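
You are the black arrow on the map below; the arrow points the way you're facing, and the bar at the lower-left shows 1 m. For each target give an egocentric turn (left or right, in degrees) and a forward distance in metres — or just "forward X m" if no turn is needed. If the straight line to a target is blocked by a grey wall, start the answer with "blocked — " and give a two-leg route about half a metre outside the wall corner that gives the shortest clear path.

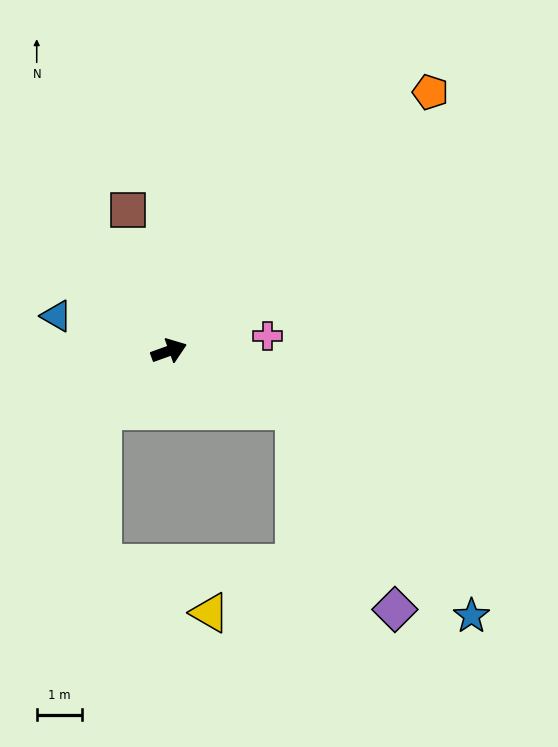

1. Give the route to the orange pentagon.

turn left 25°, forward 8.1 m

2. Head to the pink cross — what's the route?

turn right 11°, forward 2.2 m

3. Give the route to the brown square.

turn left 86°, forward 3.2 m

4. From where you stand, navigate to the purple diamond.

blocked — turn right 45°, forward 3.0 m, then turn right 38°, forward 4.9 m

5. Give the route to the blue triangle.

turn left 143°, forward 2.6 m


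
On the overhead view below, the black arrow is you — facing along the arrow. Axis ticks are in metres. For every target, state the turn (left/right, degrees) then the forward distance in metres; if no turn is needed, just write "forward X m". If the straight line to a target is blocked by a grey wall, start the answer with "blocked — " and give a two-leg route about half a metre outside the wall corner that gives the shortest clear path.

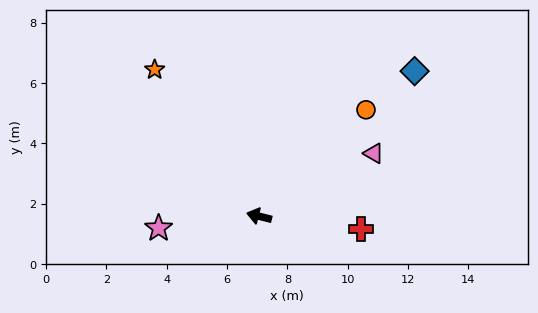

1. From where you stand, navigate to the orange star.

turn right 40°, forward 6.0 m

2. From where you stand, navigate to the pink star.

turn left 21°, forward 3.4 m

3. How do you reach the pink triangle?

turn right 137°, forward 4.3 m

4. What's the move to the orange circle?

turn right 121°, forward 5.0 m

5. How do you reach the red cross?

turn right 173°, forward 3.4 m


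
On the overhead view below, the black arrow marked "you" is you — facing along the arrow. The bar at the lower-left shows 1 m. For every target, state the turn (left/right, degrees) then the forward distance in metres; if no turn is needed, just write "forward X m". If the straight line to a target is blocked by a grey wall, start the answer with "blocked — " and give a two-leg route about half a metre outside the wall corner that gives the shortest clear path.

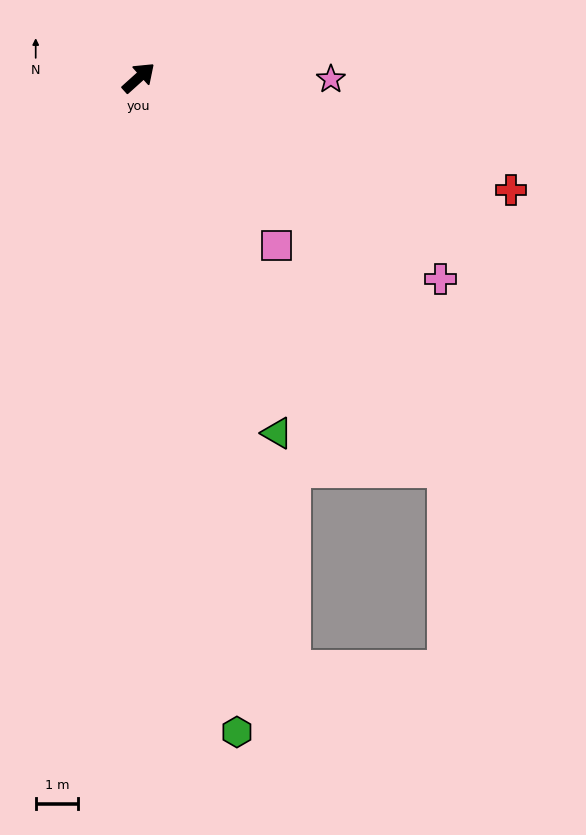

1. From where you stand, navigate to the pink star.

turn right 42°, forward 4.5 m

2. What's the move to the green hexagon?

turn right 123°, forward 15.6 m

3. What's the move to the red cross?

turn right 59°, forward 9.1 m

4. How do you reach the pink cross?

turn right 76°, forward 8.5 m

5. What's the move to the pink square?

turn right 93°, forward 5.1 m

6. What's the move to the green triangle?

turn right 111°, forward 9.0 m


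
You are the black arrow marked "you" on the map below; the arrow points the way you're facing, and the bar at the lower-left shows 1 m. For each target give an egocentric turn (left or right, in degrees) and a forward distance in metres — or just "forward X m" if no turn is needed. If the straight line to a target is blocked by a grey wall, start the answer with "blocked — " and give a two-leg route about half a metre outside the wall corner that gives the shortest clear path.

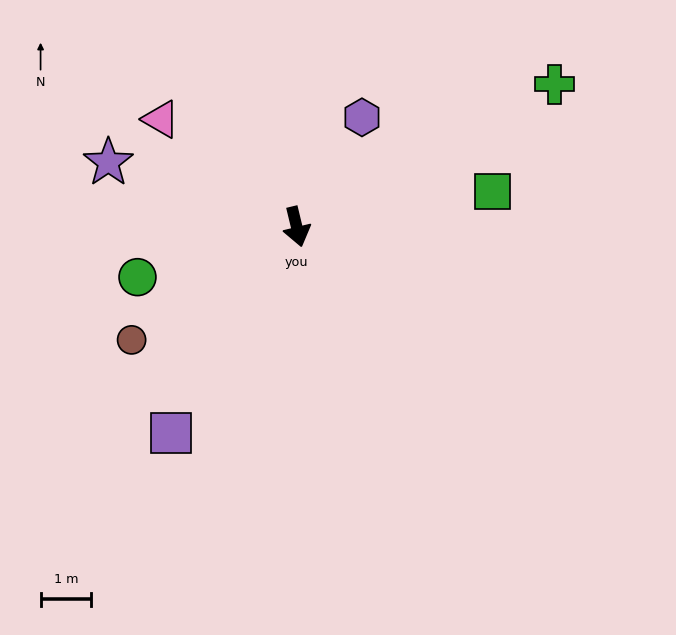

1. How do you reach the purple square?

turn right 45°, forward 4.8 m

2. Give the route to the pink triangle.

turn right 142°, forward 3.4 m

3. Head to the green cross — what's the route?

turn left 105°, forward 5.8 m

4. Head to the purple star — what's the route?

turn right 122°, forward 3.9 m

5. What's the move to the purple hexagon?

turn left 136°, forward 2.5 m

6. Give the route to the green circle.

turn right 86°, forward 3.3 m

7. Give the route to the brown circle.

turn right 69°, forward 4.0 m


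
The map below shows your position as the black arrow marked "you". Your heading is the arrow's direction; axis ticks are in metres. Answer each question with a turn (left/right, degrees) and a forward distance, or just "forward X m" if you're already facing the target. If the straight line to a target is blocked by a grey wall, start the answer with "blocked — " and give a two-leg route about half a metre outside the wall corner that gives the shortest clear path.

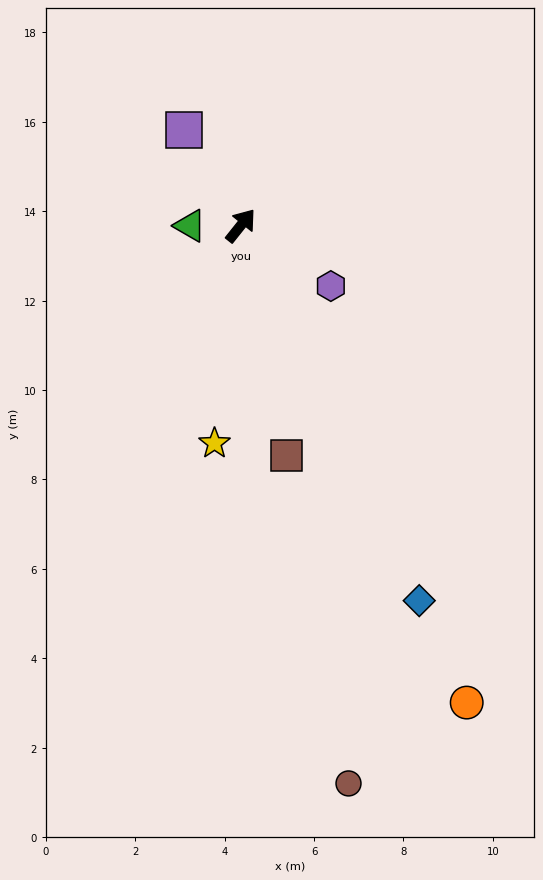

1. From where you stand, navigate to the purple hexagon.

turn right 85°, forward 2.4 m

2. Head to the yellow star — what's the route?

turn right 148°, forward 4.9 m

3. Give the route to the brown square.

turn right 130°, forward 5.2 m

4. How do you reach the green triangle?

turn left 129°, forward 1.1 m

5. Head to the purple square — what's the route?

turn left 69°, forward 2.5 m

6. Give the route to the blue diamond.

turn right 116°, forward 9.3 m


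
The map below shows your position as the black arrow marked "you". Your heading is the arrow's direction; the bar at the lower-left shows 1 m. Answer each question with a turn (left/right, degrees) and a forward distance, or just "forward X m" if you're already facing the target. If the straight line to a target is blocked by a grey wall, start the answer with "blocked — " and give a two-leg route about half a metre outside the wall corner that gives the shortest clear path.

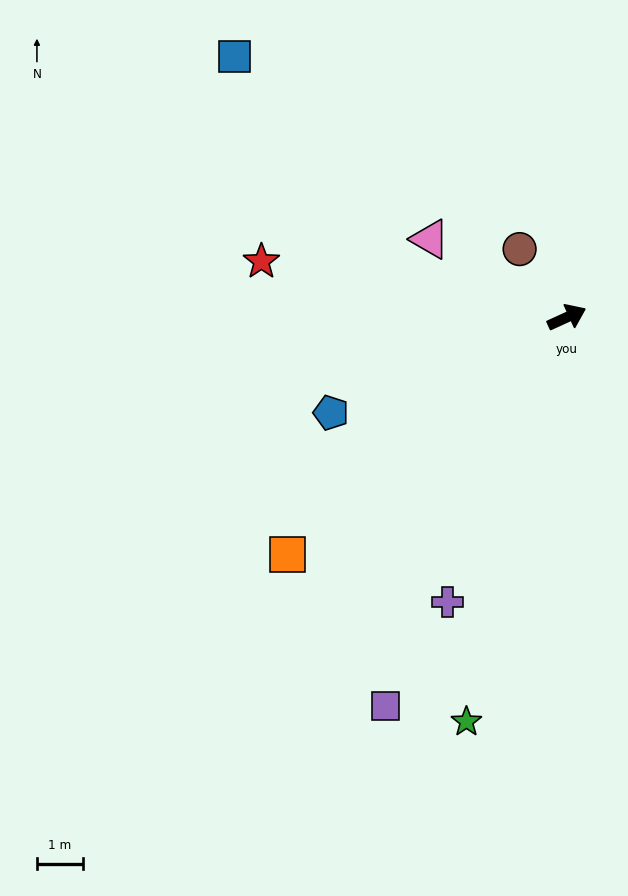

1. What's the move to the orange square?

turn right 164°, forward 8.0 m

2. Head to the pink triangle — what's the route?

turn left 126°, forward 3.5 m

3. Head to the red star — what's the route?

turn left 145°, forward 6.8 m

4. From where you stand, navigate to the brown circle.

turn left 100°, forward 1.8 m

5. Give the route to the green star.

turn right 128°, forward 9.1 m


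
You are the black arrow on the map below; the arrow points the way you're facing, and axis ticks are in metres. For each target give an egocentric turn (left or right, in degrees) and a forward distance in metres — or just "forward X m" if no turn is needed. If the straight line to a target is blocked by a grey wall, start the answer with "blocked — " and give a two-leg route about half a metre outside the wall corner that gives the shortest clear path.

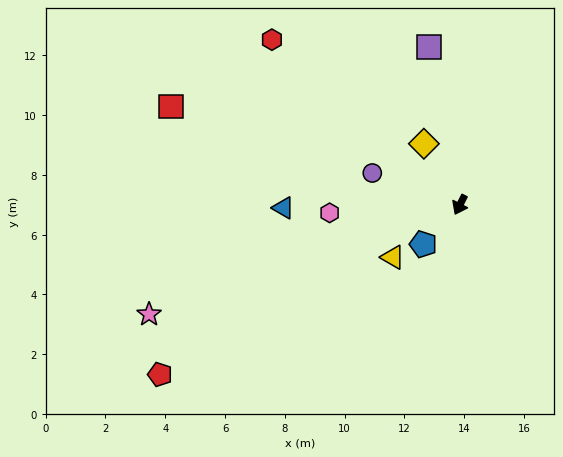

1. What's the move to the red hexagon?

turn right 105°, forward 8.4 m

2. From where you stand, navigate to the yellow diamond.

turn right 123°, forward 2.4 m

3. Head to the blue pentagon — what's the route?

turn right 16°, forward 1.8 m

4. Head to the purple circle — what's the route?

turn right 83°, forward 3.1 m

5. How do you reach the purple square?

turn right 142°, forward 5.4 m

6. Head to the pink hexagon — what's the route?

turn right 60°, forward 4.4 m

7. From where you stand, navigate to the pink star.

turn right 44°, forward 11.0 m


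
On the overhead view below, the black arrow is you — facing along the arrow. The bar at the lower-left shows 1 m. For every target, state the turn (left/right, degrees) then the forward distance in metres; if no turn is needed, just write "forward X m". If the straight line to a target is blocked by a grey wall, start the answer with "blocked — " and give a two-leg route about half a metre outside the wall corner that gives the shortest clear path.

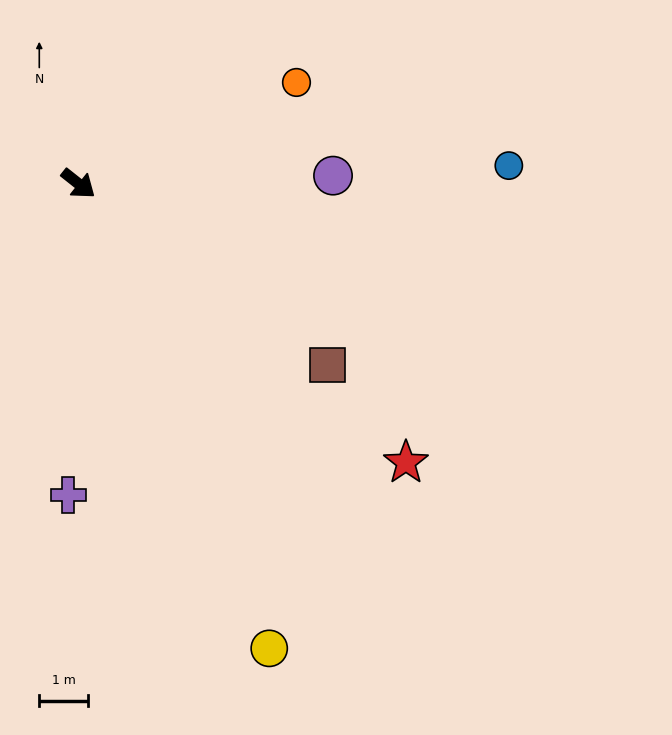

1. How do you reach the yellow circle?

turn right 29°, forward 10.3 m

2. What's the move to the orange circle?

turn left 63°, forward 4.9 m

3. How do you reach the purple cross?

turn right 53°, forward 6.4 m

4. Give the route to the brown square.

turn left 2°, forward 6.3 m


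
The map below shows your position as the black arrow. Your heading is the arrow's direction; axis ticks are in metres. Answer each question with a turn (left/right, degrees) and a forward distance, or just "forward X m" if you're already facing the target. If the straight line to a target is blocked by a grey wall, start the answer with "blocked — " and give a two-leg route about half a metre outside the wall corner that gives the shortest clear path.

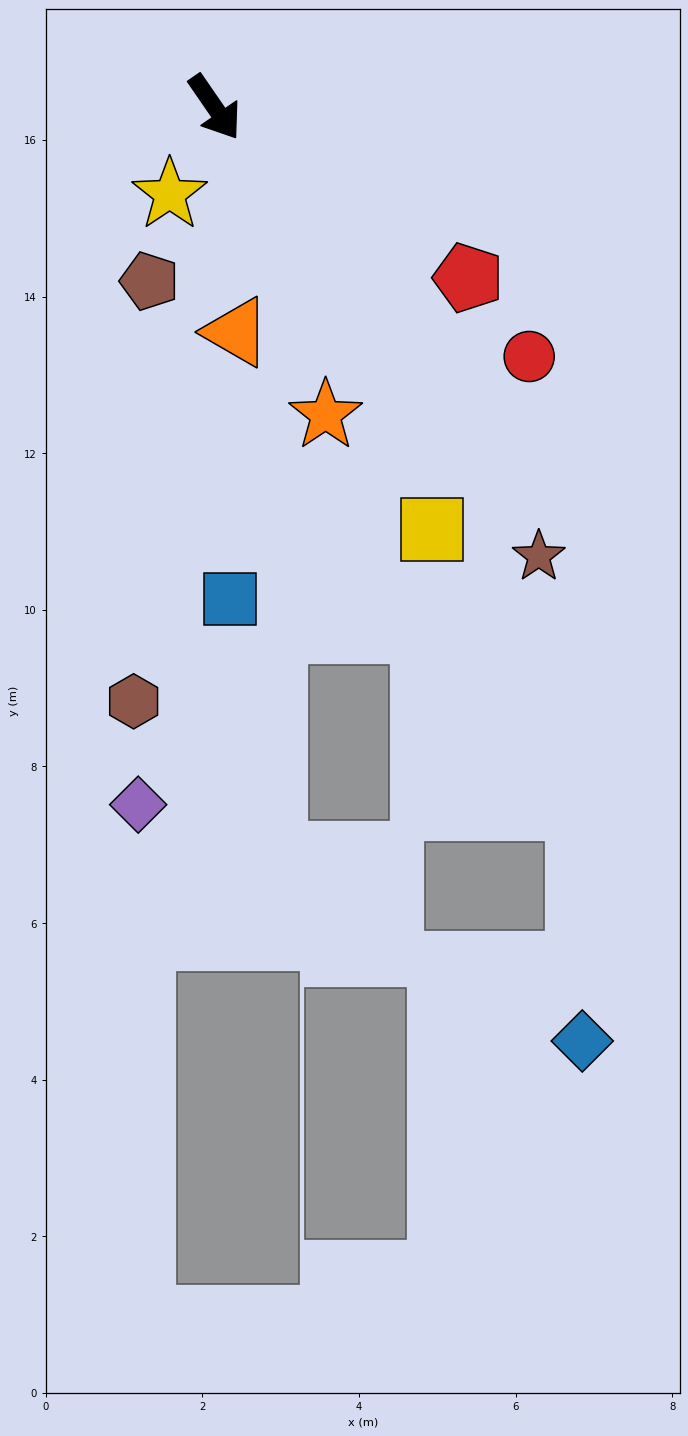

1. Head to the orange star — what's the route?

turn right 15°, forward 4.2 m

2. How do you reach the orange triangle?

turn right 29°, forward 2.9 m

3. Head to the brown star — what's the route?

forward 7.1 m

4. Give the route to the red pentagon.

turn left 22°, forward 3.9 m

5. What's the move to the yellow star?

turn right 62°, forward 1.2 m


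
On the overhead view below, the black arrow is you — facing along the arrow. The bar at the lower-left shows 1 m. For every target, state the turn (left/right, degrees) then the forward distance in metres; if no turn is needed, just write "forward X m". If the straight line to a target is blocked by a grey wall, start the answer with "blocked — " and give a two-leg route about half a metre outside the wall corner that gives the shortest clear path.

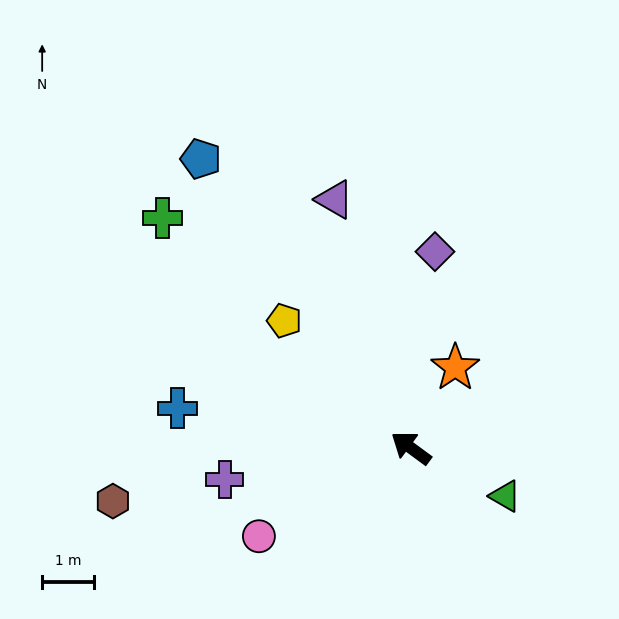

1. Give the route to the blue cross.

turn left 27°, forward 4.5 m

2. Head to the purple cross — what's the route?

turn left 46°, forward 3.6 m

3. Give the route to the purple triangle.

turn right 37°, forward 5.0 m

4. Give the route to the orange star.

turn right 83°, forward 1.8 m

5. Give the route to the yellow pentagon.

turn right 9°, forward 3.4 m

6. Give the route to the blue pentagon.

turn right 18°, forward 6.9 m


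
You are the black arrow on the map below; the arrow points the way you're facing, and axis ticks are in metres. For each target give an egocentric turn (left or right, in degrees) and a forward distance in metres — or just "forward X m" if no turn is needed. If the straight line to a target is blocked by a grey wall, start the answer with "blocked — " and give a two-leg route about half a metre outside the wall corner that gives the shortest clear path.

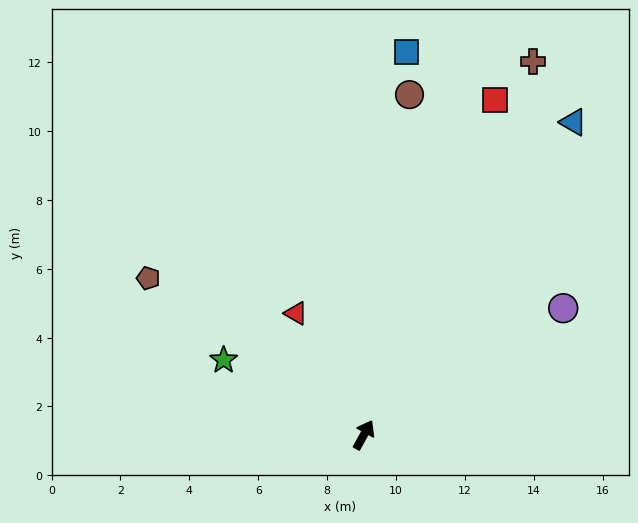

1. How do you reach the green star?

turn left 91°, forward 4.6 m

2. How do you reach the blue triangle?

turn right 5°, forward 10.9 m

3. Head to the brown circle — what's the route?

turn left 21°, forward 10.0 m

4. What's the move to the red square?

turn left 8°, forward 10.4 m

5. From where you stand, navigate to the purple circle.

turn right 29°, forward 6.9 m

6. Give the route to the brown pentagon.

turn left 83°, forward 7.7 m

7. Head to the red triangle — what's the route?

turn left 58°, forward 4.0 m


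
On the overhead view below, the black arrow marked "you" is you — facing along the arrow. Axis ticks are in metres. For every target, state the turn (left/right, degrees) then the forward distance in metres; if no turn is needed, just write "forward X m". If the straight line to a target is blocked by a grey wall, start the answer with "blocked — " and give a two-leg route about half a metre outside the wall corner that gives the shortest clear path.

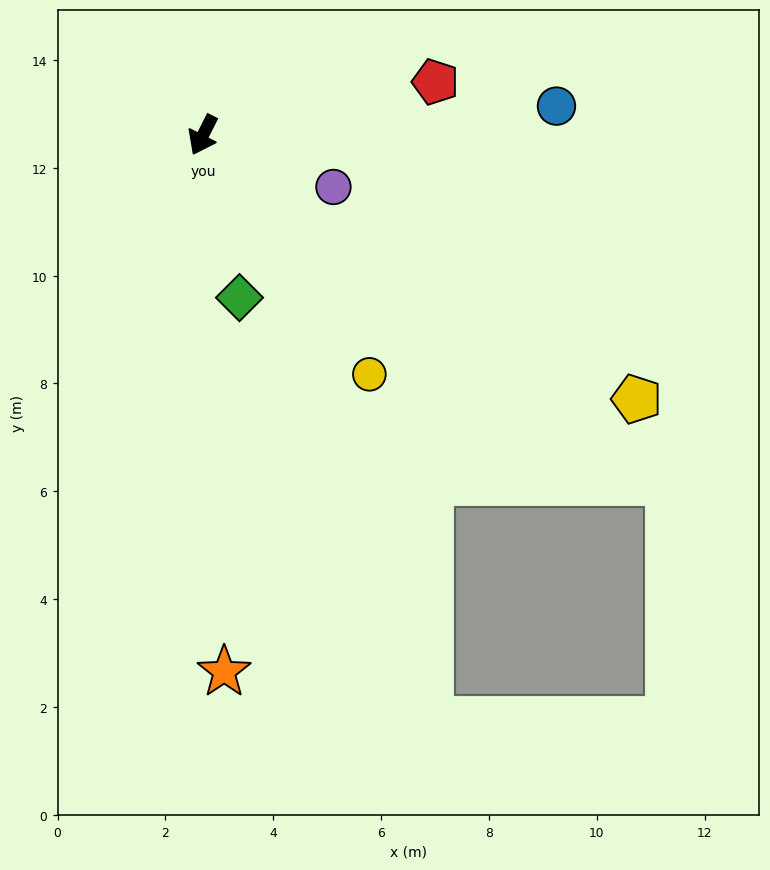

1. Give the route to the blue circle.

turn left 121°, forward 6.6 m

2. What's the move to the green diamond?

turn left 39°, forward 3.1 m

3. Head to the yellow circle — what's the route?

turn left 62°, forward 5.4 m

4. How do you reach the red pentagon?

turn left 130°, forward 4.4 m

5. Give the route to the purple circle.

turn left 95°, forward 2.6 m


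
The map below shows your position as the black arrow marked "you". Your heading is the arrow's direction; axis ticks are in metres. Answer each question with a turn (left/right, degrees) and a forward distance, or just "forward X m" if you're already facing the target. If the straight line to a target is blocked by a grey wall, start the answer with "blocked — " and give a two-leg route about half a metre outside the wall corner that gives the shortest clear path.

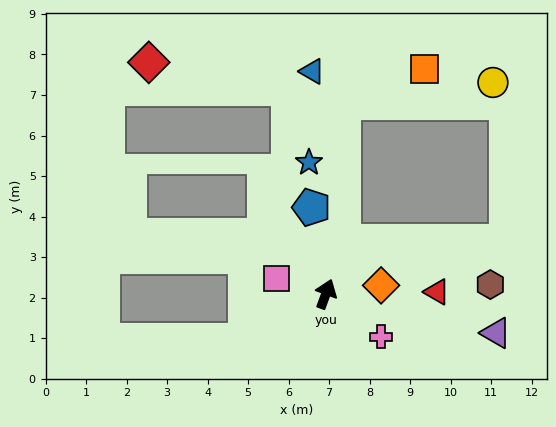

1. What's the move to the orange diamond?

turn right 61°, forward 1.4 m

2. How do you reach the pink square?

turn left 93°, forward 1.3 m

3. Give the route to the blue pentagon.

turn left 30°, forward 2.2 m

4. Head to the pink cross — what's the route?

turn right 108°, forward 1.7 m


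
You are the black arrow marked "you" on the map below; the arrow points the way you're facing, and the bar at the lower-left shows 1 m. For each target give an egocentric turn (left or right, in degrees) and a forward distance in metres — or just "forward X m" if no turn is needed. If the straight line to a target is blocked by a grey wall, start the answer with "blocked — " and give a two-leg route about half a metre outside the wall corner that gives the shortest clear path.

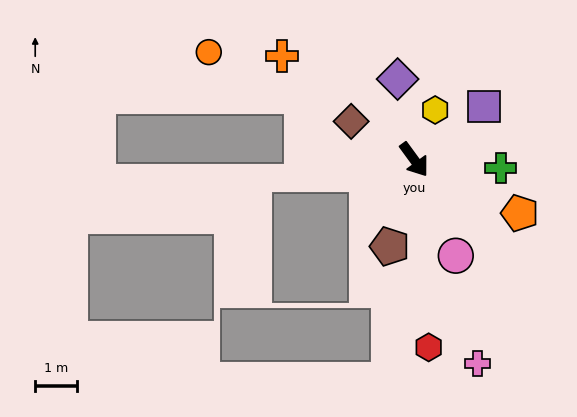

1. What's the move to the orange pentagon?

turn left 27°, forward 2.8 m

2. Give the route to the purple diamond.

turn left 155°, forward 2.0 m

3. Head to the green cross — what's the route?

turn left 48°, forward 2.1 m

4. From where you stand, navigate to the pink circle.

turn right 13°, forward 2.5 m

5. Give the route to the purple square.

turn left 91°, forward 2.1 m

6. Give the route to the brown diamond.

turn right 157°, forward 1.8 m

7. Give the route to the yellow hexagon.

turn left 121°, forward 1.3 m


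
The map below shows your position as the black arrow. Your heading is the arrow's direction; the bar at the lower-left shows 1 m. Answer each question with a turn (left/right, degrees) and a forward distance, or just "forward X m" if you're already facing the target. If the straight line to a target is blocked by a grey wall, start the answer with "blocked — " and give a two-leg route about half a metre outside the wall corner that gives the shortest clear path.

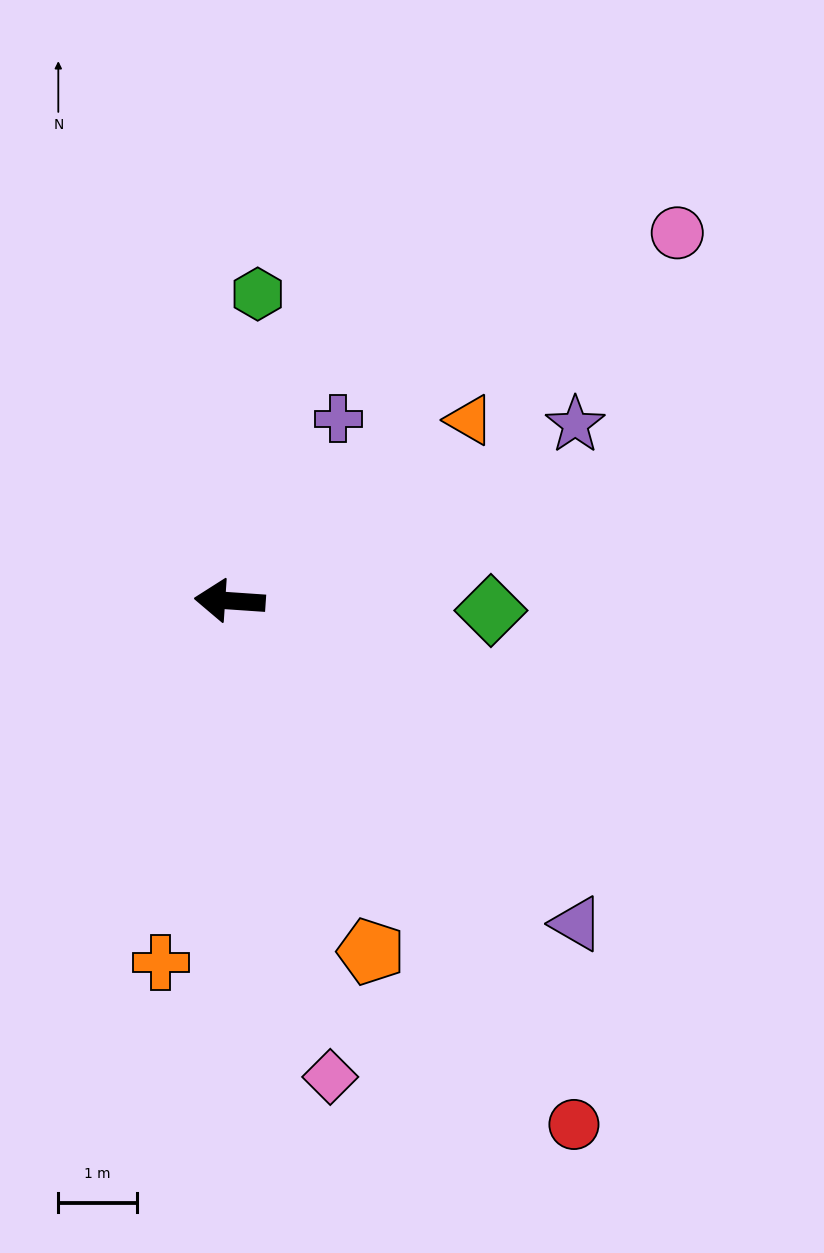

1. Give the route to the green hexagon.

turn right 91°, forward 3.9 m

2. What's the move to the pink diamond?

turn left 106°, forward 6.2 m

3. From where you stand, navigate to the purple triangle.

turn left 141°, forward 6.0 m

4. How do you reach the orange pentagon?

turn left 116°, forward 4.8 m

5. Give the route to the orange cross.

turn left 83°, forward 4.7 m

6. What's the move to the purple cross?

turn right 117°, forward 2.7 m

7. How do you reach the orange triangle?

turn right 139°, forward 3.8 m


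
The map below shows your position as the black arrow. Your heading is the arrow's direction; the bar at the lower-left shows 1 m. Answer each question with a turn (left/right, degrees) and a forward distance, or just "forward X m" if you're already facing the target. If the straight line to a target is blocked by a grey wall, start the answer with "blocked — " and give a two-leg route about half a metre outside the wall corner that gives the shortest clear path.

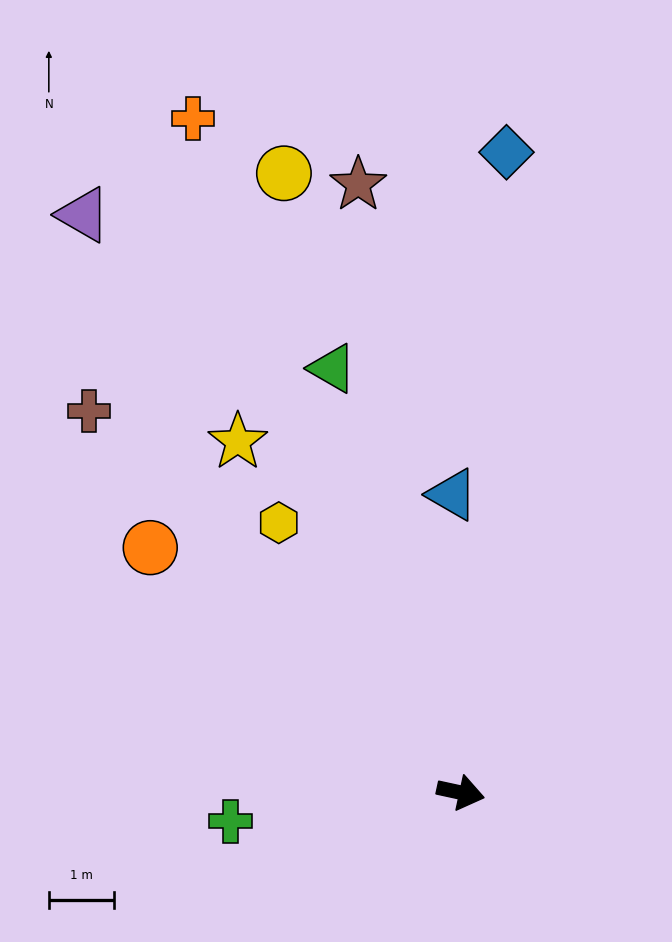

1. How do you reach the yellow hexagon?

turn left 136°, forward 5.0 m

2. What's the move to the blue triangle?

turn left 104°, forward 4.5 m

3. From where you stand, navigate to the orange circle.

turn left 154°, forward 6.0 m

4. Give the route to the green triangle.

turn left 119°, forward 6.8 m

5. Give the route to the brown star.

turn left 112°, forward 9.4 m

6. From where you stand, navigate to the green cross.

turn right 161°, forward 3.5 m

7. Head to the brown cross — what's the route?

turn left 146°, forward 8.1 m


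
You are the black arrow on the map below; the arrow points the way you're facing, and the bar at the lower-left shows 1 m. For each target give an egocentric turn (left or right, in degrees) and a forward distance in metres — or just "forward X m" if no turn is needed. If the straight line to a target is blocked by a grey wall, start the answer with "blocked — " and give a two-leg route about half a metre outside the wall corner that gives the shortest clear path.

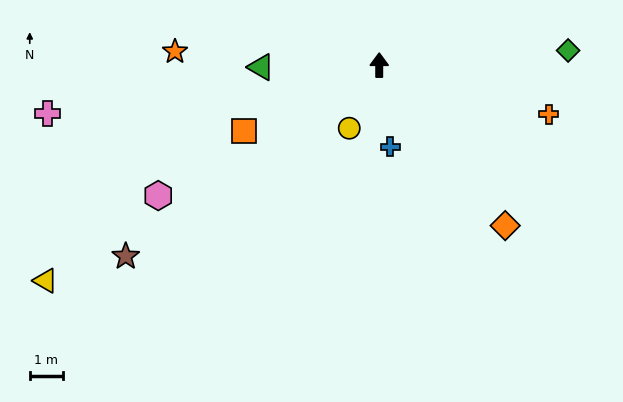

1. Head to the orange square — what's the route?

turn left 116°, forward 4.6 m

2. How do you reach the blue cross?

turn right 172°, forward 2.5 m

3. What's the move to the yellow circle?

turn left 155°, forward 2.1 m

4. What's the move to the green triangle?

turn left 91°, forward 3.6 m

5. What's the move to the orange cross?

turn right 106°, forward 5.4 m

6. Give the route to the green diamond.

turn right 86°, forward 5.8 m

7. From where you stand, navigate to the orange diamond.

turn right 142°, forward 6.2 m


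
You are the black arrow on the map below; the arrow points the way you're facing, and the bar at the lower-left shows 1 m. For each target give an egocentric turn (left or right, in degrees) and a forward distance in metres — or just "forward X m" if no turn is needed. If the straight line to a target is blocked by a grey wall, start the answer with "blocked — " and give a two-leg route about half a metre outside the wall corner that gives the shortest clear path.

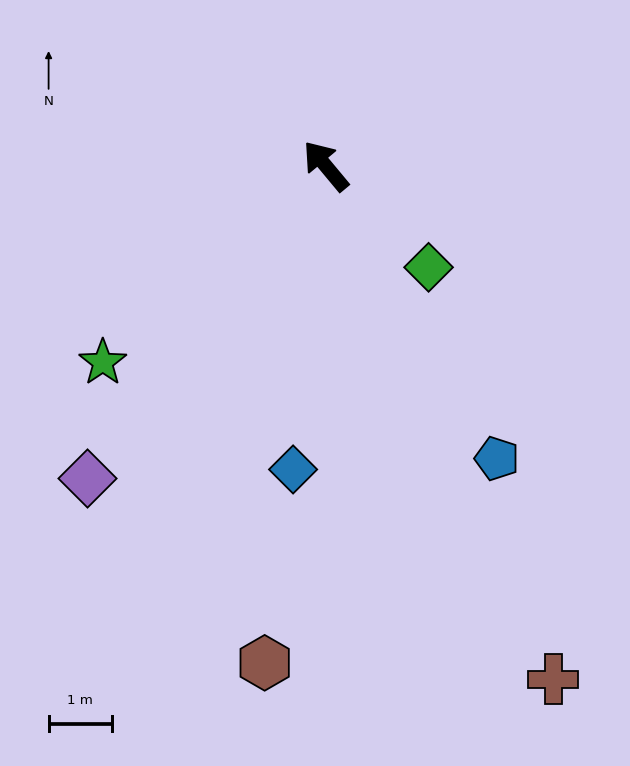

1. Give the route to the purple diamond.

turn left 103°, forward 6.2 m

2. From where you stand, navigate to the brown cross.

turn left 164°, forward 8.9 m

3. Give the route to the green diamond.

turn right 174°, forward 2.3 m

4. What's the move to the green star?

turn left 92°, forward 4.7 m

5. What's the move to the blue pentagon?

turn left 171°, forward 5.4 m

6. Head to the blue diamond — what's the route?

turn left 134°, forward 4.8 m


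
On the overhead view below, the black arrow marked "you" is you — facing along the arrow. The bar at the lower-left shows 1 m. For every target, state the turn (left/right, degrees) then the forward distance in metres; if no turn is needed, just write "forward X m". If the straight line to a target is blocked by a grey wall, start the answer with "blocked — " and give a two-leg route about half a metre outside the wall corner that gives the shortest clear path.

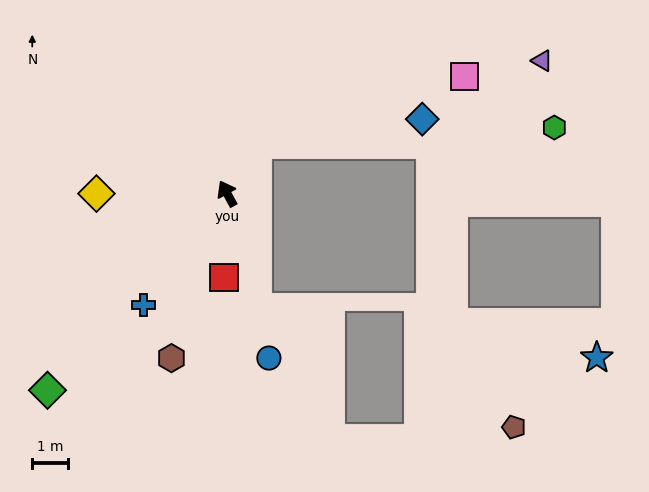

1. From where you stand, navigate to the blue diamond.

blocked — turn right 59°, forward 1.6 m, then turn right 51°, forward 4.7 m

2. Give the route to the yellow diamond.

turn left 61°, forward 3.7 m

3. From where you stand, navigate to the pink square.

blocked — turn right 59°, forward 1.6 m, then turn right 42°, forward 6.1 m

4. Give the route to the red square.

turn left 149°, forward 2.4 m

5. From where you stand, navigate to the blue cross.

turn left 114°, forward 3.9 m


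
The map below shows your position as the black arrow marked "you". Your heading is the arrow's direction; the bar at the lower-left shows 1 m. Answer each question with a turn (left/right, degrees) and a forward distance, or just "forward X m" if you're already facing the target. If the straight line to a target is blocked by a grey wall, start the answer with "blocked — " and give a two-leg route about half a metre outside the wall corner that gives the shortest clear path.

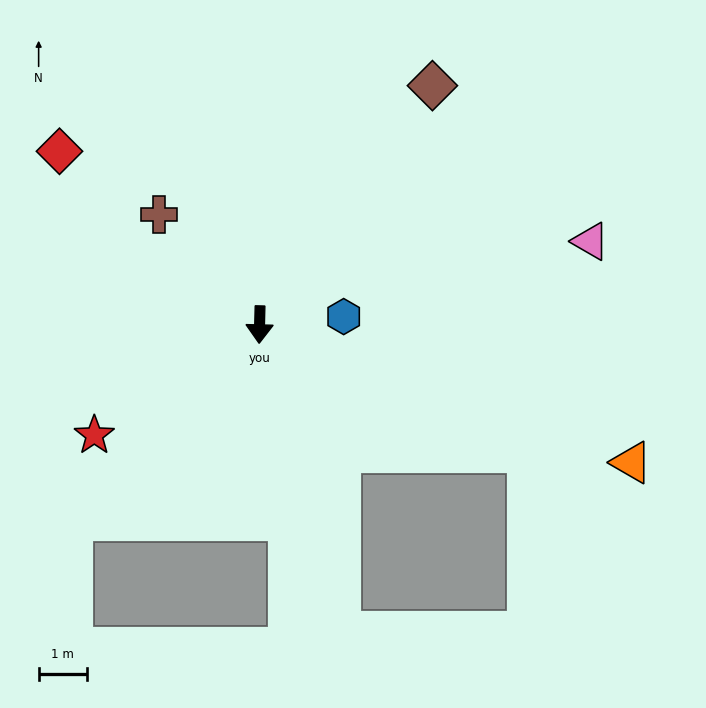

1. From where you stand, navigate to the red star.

turn right 55°, forward 4.1 m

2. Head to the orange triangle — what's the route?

turn left 71°, forward 8.2 m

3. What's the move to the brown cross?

turn right 136°, forward 3.1 m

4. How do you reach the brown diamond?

turn left 146°, forward 6.1 m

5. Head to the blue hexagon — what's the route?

turn left 97°, forward 1.7 m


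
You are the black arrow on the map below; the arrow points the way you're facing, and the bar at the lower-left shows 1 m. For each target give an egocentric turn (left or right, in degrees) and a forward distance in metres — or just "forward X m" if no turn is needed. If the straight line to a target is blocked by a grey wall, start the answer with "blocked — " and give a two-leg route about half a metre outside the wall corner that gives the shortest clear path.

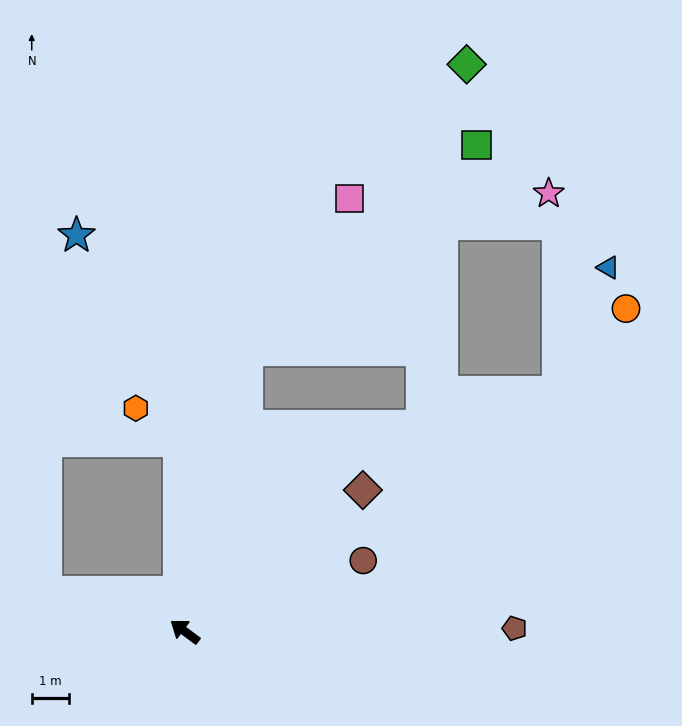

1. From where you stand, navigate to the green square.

blocked — turn right 66°, forward 7.7 m, then turn right 36°, forward 8.2 m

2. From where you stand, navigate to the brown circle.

turn right 122°, forward 5.1 m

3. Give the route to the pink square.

blocked — turn right 66°, forward 7.7 m, then turn right 21°, forward 4.9 m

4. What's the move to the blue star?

blocked — turn right 52°, forward 5.1 m, then turn left 25°, forward 6.1 m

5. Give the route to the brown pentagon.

turn right 143°, forward 8.8 m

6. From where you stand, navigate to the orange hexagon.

blocked — turn right 52°, forward 5.1 m, then turn left 52°, forward 1.4 m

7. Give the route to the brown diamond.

turn right 105°, forward 6.1 m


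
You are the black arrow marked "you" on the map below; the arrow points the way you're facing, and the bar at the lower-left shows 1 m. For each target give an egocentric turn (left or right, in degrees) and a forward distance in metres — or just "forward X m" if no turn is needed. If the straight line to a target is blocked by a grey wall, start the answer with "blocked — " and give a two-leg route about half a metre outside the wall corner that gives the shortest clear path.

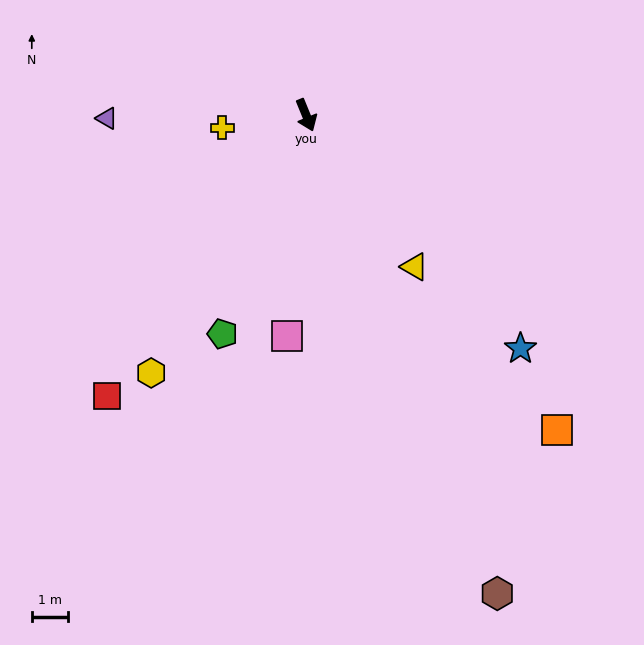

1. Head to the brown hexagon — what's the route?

forward 14.2 m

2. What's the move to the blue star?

turn left 20°, forward 8.7 m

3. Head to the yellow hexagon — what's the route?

turn right 53°, forward 8.3 m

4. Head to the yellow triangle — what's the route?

turn left 13°, forward 5.1 m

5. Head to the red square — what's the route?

turn right 58°, forward 9.5 m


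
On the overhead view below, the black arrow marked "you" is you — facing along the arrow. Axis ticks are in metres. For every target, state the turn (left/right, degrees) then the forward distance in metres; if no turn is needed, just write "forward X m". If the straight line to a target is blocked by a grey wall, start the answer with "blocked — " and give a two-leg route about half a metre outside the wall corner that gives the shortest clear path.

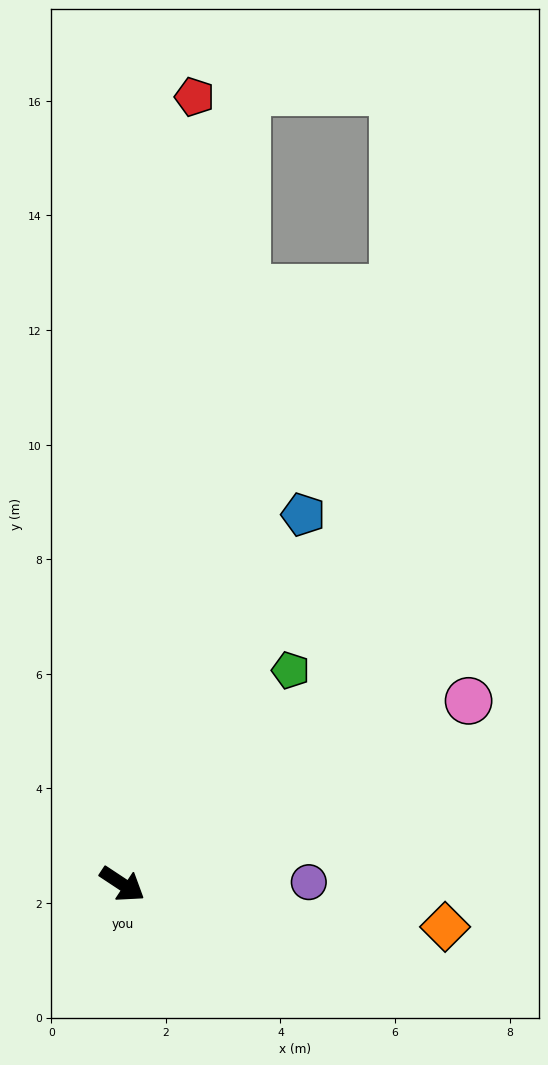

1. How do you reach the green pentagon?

turn left 85°, forward 4.7 m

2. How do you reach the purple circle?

turn left 34°, forward 3.3 m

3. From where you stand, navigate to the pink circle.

turn left 61°, forward 6.8 m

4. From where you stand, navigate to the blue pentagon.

turn left 97°, forward 7.2 m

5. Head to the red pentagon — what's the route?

turn left 118°, forward 13.8 m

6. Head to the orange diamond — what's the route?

turn left 26°, forward 5.7 m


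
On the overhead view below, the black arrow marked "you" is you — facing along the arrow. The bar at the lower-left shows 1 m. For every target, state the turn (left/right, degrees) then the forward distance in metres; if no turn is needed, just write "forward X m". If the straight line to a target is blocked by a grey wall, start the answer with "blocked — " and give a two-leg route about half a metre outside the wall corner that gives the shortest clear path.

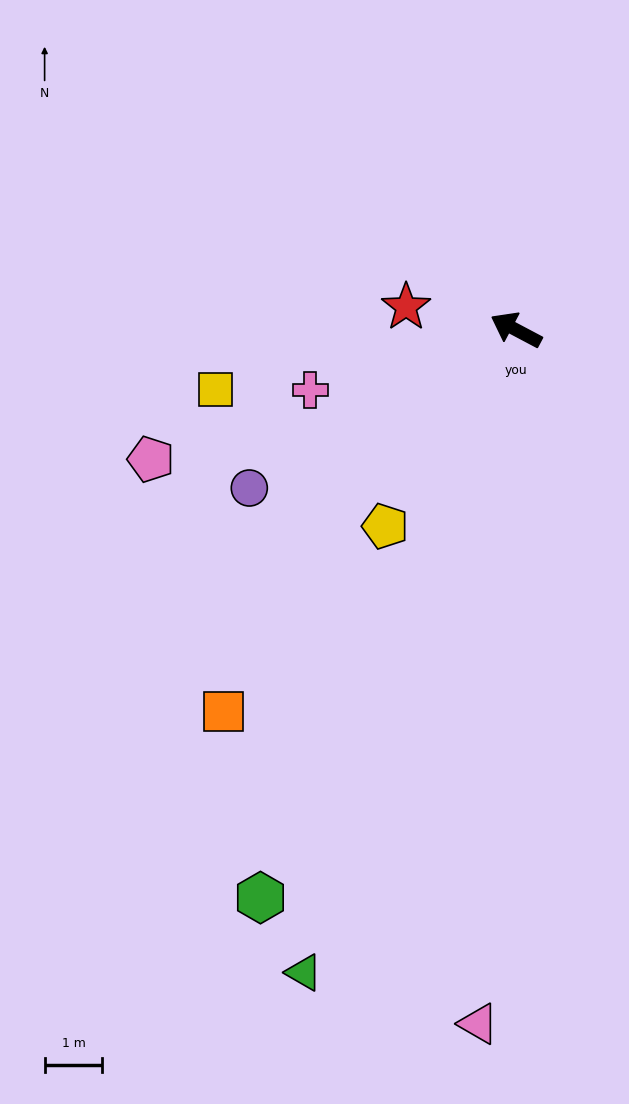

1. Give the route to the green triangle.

turn left 100°, forward 11.7 m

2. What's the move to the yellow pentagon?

turn left 84°, forward 4.1 m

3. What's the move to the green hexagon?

turn left 94°, forward 10.8 m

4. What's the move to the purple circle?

turn left 59°, forward 5.4 m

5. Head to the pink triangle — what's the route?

turn left 115°, forward 12.0 m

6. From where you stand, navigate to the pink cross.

turn left 44°, forward 3.7 m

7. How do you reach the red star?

turn left 16°, forward 1.9 m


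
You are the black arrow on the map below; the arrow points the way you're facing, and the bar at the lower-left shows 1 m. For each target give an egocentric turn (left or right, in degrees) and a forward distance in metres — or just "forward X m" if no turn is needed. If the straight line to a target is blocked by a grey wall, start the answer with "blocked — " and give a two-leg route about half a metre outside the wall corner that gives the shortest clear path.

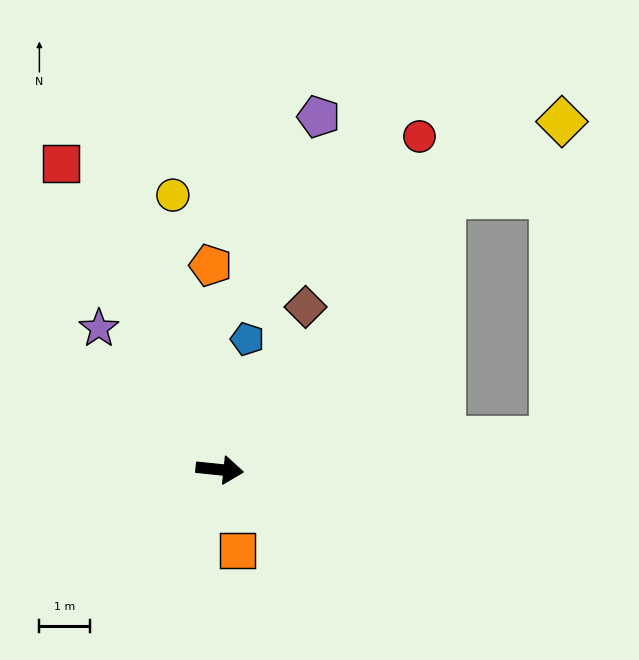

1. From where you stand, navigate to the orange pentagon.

turn left 98°, forward 4.0 m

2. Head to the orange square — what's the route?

turn right 72°, forward 1.6 m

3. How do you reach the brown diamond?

turn left 68°, forward 3.6 m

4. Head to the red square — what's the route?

turn left 123°, forward 6.8 m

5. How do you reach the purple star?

turn left 136°, forward 3.6 m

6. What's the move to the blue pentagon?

turn left 84°, forward 2.6 m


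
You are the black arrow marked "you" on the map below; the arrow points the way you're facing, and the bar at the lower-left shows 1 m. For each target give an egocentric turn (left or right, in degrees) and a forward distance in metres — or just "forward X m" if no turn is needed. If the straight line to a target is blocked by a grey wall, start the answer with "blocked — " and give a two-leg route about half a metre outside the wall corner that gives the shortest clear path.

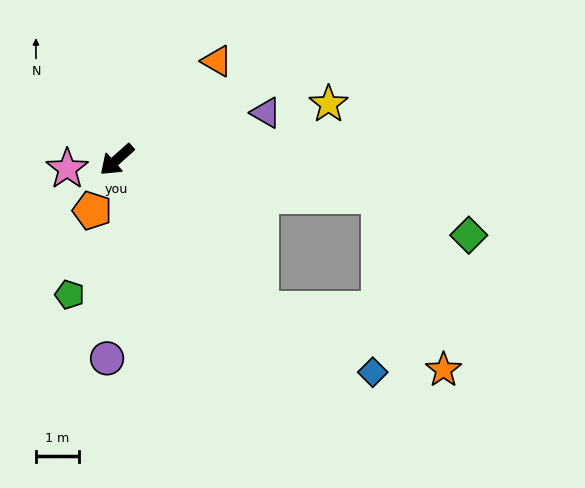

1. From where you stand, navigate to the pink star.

turn right 31°, forward 1.2 m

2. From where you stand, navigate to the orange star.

blocked — turn left 92°, forward 4.8 m, then turn left 28°, forward 4.5 m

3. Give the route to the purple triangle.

turn left 156°, forward 3.6 m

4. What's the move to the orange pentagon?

turn left 22°, forward 1.3 m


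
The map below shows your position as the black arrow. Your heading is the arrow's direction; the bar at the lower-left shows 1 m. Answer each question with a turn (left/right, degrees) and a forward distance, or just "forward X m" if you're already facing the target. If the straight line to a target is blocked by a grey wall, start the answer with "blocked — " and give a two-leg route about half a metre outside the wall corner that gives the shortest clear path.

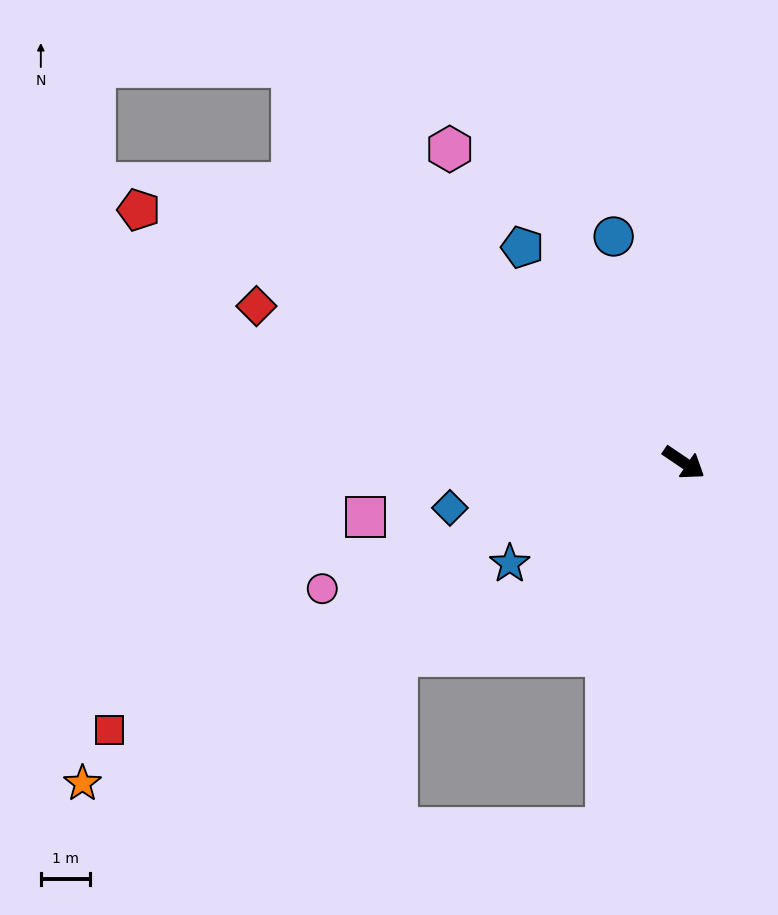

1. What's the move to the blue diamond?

turn right 135°, forward 4.8 m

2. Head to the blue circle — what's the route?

turn left 141°, forward 4.8 m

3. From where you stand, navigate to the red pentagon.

turn right 171°, forward 12.2 m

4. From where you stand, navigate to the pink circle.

turn right 127°, forward 7.8 m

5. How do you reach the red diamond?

turn right 166°, forward 9.2 m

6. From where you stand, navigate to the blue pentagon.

turn left 161°, forward 5.5 m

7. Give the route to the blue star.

turn right 116°, forward 4.1 m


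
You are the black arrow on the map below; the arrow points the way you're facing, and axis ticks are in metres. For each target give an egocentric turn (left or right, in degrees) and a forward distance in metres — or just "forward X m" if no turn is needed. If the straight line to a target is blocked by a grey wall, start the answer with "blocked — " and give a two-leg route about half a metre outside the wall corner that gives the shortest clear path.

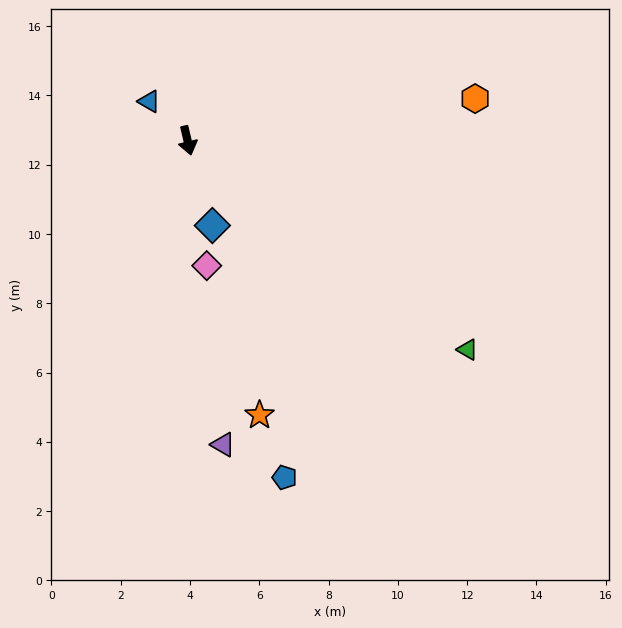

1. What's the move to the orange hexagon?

turn left 85°, forward 8.4 m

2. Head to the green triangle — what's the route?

turn left 40°, forward 10.1 m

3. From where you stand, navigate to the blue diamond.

turn left 3°, forward 2.6 m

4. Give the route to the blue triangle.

turn right 149°, forward 1.6 m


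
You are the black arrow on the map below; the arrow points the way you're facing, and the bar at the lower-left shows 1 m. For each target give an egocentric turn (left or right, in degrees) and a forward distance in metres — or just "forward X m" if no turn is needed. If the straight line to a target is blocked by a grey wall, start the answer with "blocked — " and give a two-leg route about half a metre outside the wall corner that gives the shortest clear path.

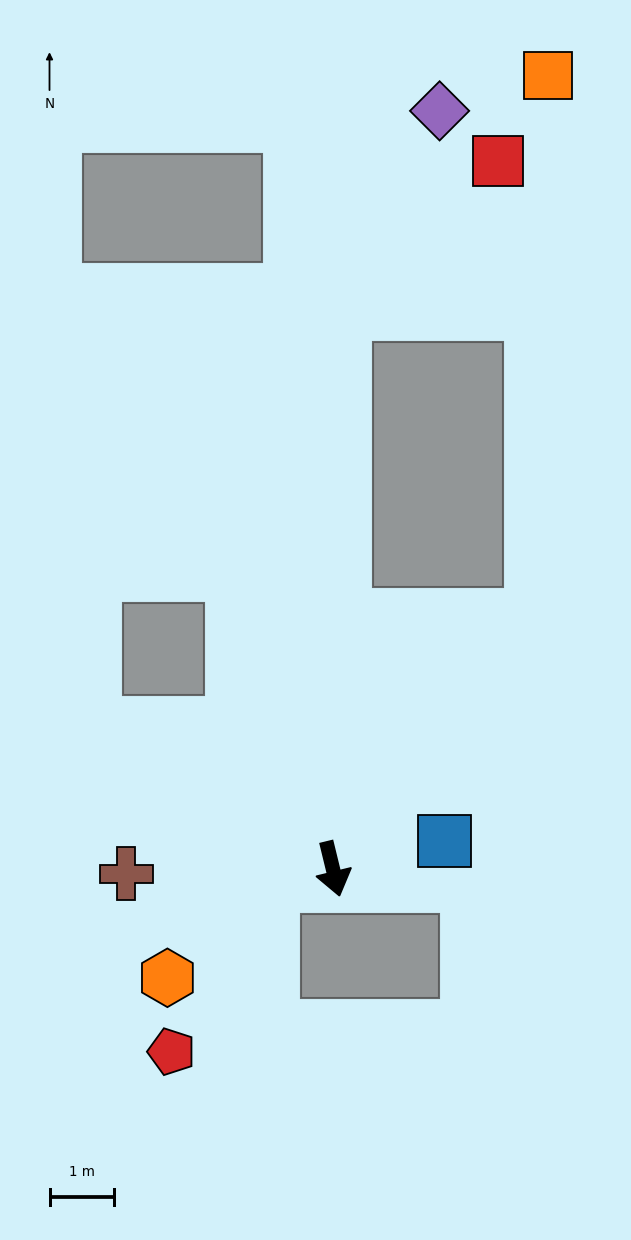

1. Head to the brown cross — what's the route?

turn right 102°, forward 3.2 m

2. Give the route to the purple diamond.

blocked — turn left 165°, forward 8.6 m, then turn right 24°, forward 3.5 m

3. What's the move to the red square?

blocked — turn left 165°, forward 8.6 m, then turn right 44°, forward 3.4 m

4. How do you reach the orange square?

blocked — turn left 128°, forward 5.0 m, then turn left 37°, forward 8.4 m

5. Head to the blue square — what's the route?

turn left 90°, forward 1.8 m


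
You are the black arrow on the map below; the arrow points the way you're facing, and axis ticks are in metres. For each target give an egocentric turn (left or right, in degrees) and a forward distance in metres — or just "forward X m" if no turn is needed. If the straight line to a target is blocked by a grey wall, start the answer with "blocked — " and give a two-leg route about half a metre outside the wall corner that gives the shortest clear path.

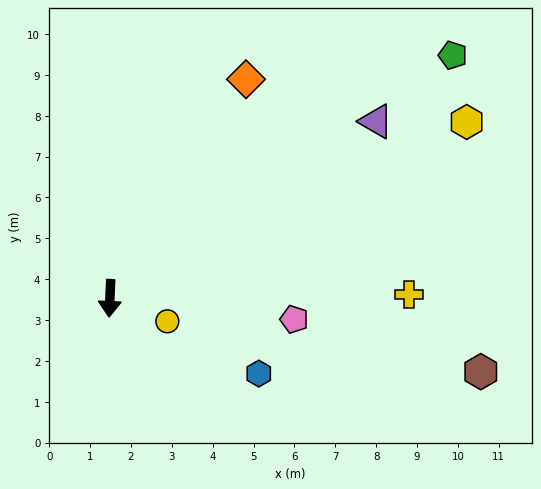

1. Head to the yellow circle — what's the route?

turn left 71°, forward 1.5 m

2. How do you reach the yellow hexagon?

turn left 119°, forward 9.7 m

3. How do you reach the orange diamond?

turn left 151°, forward 6.3 m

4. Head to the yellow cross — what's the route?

turn left 93°, forward 7.3 m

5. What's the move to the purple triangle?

turn left 126°, forward 7.8 m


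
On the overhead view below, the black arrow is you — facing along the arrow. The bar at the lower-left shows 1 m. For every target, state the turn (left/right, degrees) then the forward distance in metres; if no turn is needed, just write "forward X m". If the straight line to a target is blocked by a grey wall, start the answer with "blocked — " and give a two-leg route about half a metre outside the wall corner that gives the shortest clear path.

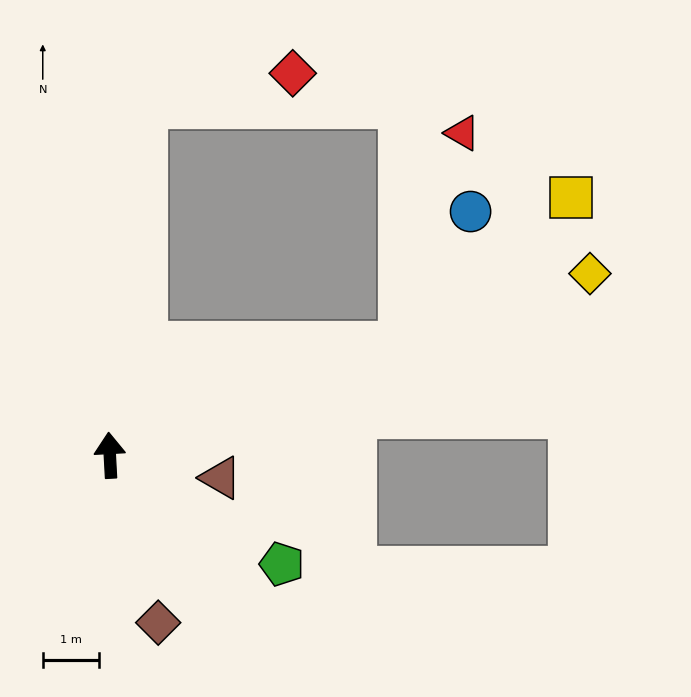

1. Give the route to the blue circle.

blocked — turn right 72°, forward 5.6 m, then turn left 42°, forward 2.7 m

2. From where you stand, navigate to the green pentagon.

turn right 125°, forward 3.6 m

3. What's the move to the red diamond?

blocked — turn right 9°, forward 6.3 m, then turn right 72°, forward 2.7 m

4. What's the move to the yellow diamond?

turn right 72°, forward 9.2 m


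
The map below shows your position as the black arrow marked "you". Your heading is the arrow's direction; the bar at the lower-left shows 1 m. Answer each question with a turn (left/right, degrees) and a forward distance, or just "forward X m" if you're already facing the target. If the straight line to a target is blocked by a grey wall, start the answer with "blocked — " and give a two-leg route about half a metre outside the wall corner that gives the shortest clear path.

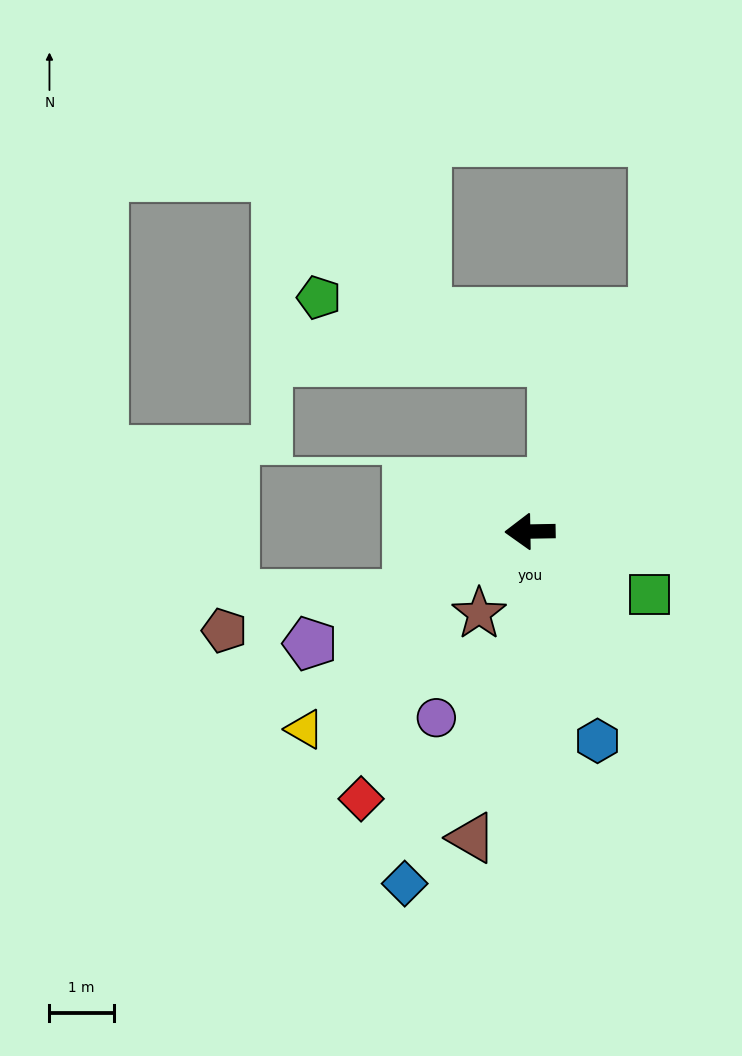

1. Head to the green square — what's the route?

turn left 151°, forward 2.1 m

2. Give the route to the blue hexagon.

turn left 107°, forward 3.4 m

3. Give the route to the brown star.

turn left 57°, forward 1.5 m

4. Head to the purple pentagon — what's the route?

turn left 26°, forward 3.8 m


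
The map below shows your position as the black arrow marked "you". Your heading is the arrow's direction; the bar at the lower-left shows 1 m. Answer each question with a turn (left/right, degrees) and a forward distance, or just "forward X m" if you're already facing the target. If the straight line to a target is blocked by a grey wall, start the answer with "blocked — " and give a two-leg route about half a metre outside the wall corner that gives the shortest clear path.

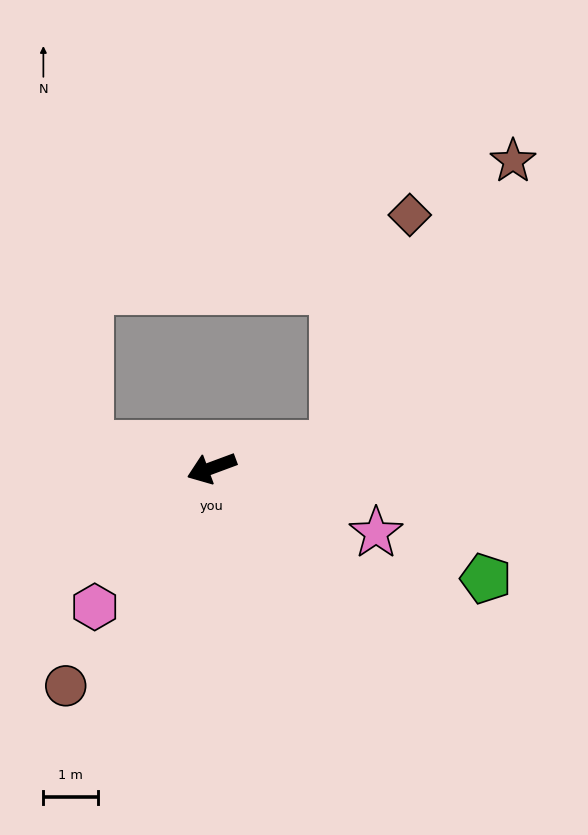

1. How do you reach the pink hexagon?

turn left 30°, forward 3.3 m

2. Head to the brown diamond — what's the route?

blocked — turn left 171°, forward 2.2 m, then turn left 60°, forward 4.4 m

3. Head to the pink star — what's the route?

turn left 138°, forward 3.2 m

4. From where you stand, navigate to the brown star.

blocked — turn left 171°, forward 2.2 m, then turn left 46°, forward 6.1 m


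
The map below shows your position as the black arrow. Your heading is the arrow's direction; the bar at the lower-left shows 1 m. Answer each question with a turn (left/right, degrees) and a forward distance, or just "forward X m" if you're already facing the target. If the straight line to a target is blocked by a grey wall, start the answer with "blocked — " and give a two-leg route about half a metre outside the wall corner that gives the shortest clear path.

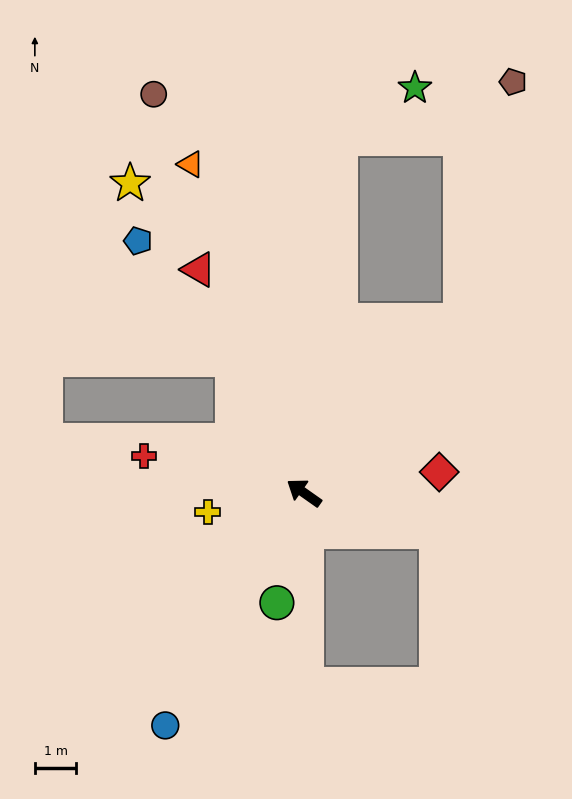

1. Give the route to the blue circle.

turn left 94°, forward 6.5 m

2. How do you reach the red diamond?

turn right 136°, forward 3.3 m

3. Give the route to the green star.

blocked — turn right 61°, forward 8.6 m, then turn right 50°, forward 2.2 m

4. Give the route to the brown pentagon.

blocked — turn right 97°, forward 5.6 m, then turn left 30°, forward 5.9 m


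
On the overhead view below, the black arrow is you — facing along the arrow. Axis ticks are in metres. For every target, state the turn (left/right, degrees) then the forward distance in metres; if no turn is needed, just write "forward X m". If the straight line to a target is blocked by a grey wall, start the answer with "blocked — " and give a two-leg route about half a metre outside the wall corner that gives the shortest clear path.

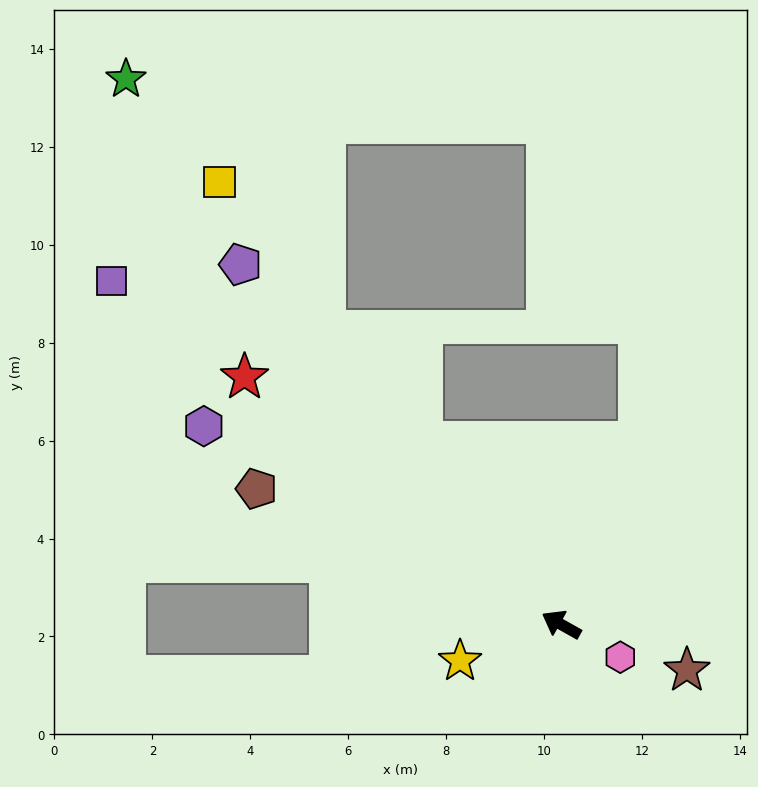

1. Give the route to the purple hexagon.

forward 8.3 m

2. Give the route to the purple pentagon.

turn right 19°, forward 9.8 m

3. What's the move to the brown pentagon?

turn left 5°, forward 6.8 m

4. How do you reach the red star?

turn right 9°, forward 8.2 m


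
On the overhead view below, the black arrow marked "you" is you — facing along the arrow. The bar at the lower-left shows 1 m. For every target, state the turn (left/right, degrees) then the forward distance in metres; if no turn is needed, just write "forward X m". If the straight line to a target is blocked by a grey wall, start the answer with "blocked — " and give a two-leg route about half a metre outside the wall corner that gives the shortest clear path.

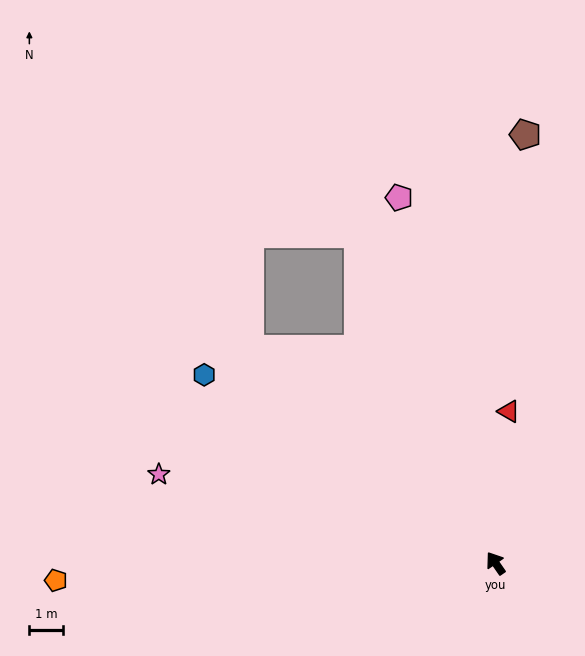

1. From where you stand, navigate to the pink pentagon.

turn right 20°, forward 11.3 m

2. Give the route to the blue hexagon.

turn left 22°, forward 10.4 m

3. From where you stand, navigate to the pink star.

turn left 41°, forward 10.4 m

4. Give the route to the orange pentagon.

turn left 58°, forward 13.1 m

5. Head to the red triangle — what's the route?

turn right 40°, forward 4.6 m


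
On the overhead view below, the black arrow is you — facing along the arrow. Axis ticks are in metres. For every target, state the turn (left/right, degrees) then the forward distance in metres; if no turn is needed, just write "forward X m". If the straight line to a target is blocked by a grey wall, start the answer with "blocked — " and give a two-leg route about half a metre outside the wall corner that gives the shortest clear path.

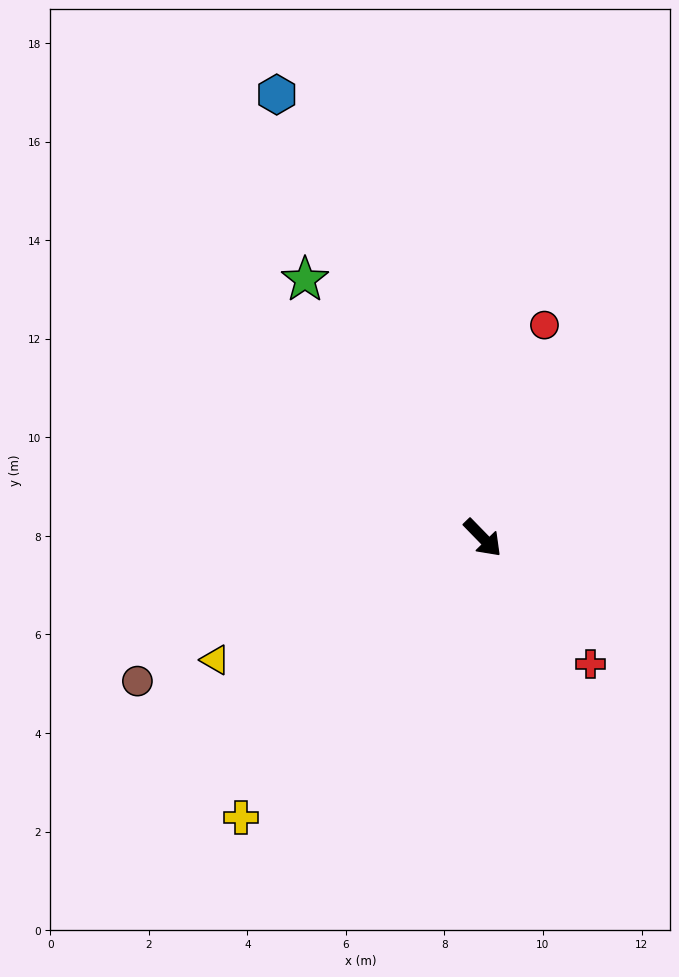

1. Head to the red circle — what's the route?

turn left 120°, forward 4.5 m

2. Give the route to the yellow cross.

turn right 85°, forward 7.5 m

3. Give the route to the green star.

turn left 170°, forward 6.4 m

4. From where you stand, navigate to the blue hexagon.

turn left 161°, forward 9.9 m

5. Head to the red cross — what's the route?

turn right 4°, forward 3.4 m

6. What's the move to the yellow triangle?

turn right 110°, forward 6.0 m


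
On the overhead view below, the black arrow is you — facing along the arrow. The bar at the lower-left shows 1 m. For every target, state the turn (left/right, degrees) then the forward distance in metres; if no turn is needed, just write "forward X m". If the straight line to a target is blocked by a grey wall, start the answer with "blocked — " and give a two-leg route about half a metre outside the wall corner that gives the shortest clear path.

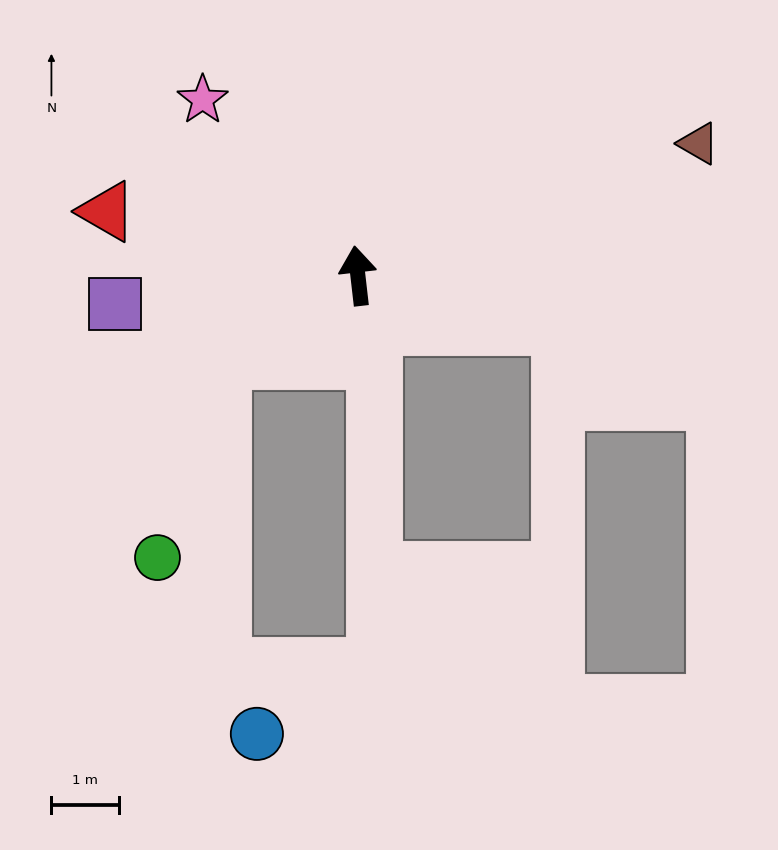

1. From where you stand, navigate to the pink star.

turn left 35°, forward 3.5 m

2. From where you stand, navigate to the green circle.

blocked — turn left 116°, forward 2.4 m, then turn left 39°, forward 3.1 m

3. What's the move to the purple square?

turn left 90°, forward 3.6 m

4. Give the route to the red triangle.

turn left 69°, forward 3.8 m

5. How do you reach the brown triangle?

turn right 75°, forward 5.4 m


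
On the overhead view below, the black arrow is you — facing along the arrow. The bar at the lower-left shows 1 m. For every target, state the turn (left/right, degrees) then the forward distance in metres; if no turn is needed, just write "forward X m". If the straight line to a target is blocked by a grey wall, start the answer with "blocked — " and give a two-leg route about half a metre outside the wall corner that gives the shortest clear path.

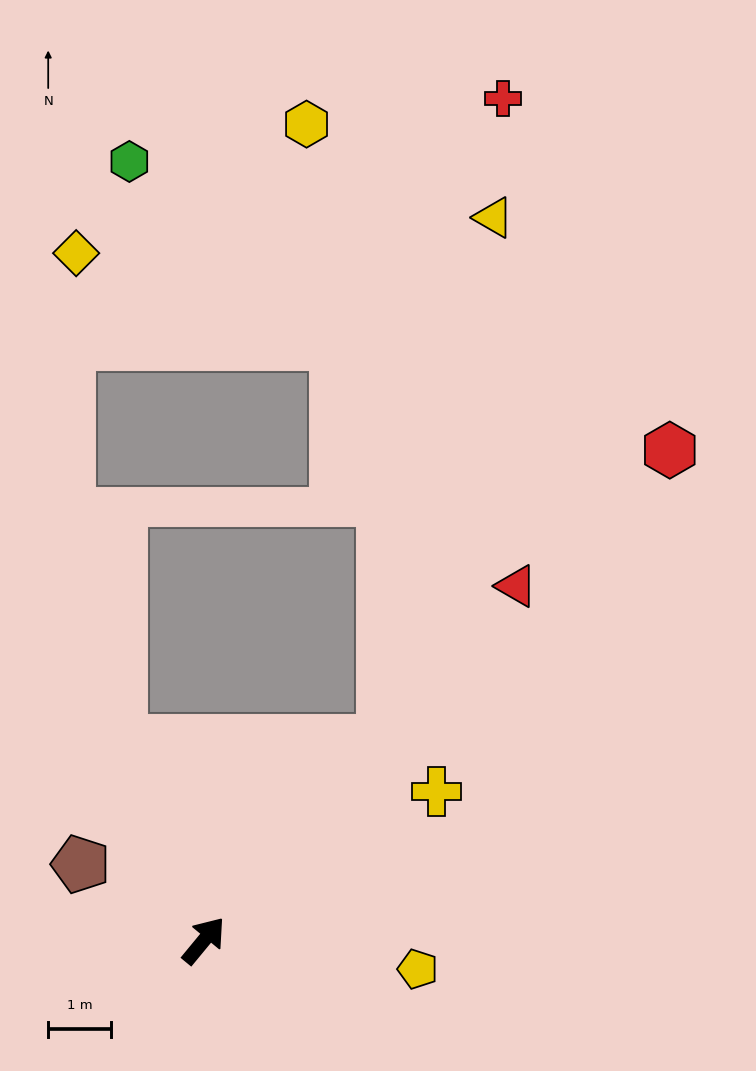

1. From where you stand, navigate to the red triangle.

forward 7.5 m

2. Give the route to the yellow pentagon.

turn right 58°, forward 3.4 m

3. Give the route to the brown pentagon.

turn left 98°, forward 2.3 m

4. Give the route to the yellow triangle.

blocked — turn right 3°, forward 4.3 m, then turn left 31°, forward 8.5 m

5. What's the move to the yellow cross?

turn right 18°, forward 4.4 m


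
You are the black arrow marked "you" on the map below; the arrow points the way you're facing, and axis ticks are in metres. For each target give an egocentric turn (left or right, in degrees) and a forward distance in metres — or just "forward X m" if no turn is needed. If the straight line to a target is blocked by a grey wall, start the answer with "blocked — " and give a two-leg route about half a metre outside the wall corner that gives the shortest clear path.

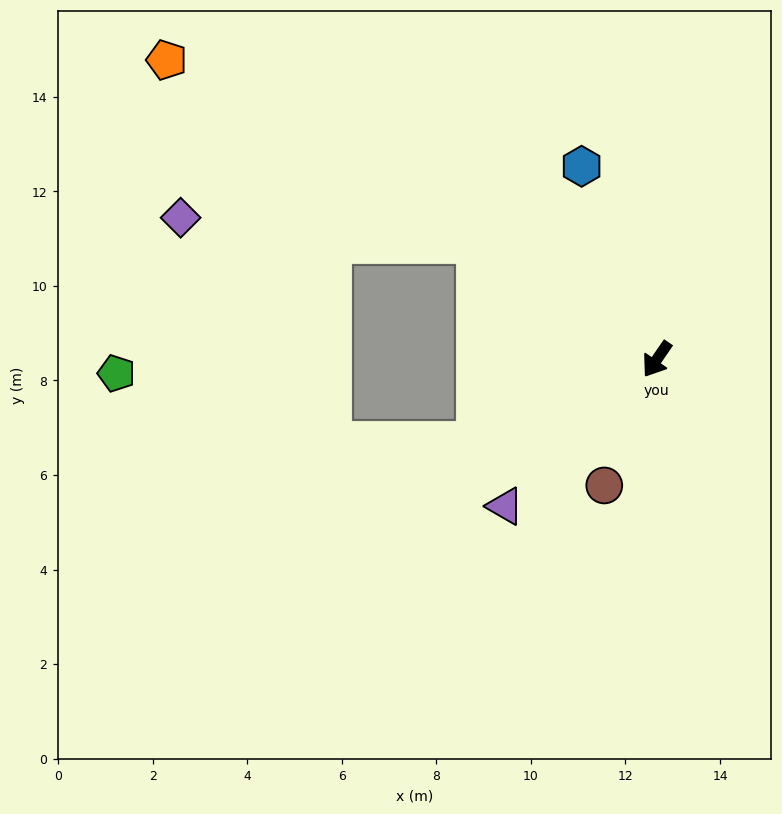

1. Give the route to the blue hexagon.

turn right 124°, forward 4.4 m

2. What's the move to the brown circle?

turn left 12°, forward 2.9 m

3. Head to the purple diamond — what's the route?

blocked — turn right 88°, forward 4.5 m, then turn left 28°, forward 6.3 m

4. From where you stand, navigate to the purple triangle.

turn right 11°, forward 4.5 m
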